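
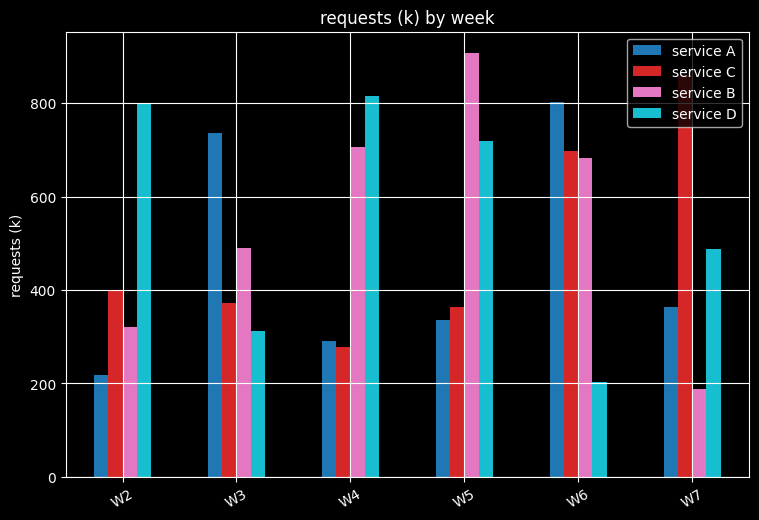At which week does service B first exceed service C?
W2: service B ≈ 300 vs service C ≈ 400 (not yet); W3: service B ≈ 500 vs service C ≈ 400 (first crossover).

W3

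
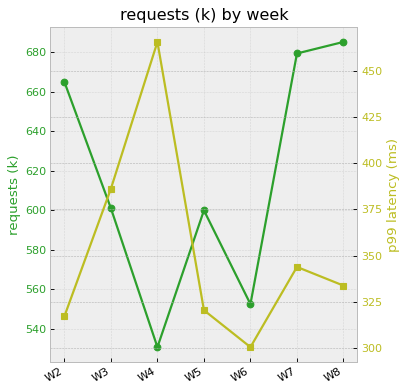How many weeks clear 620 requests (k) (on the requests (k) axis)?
Above 620: W2, W7, W8.

3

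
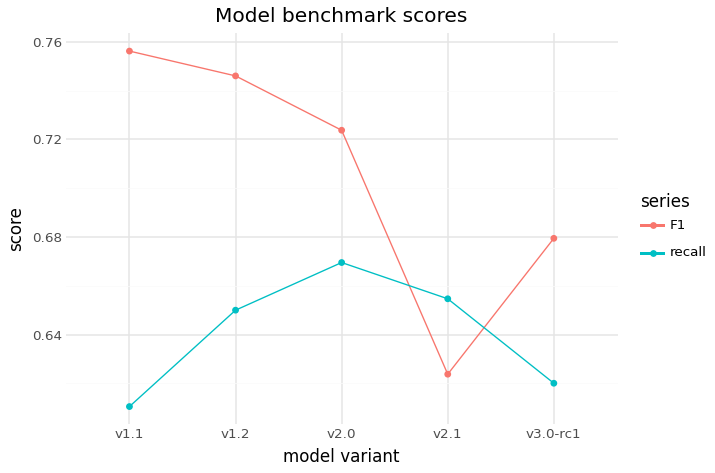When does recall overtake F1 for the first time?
v2.1

v2.0: recall ≈ 0.66 vs F1 ≈ 0.72 (not yet); v2.1: recall ≈ 0.66 vs F1 ≈ 0.62 (first crossover).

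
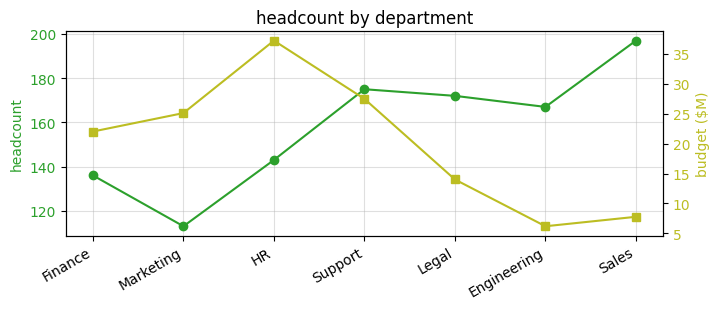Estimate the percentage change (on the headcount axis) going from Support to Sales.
Support ≈ 180, Sales ≈ 200; (200 − 180) / 180 ≈ +11.1%.

≈ +11.1%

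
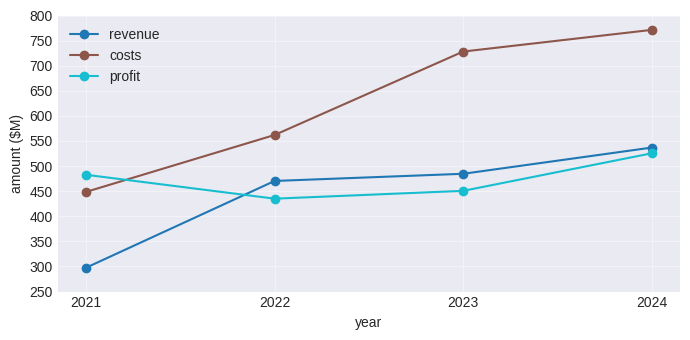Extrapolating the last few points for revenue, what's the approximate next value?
≈ 600

Last three: 450, 500, 550 → slope ≈ 50/step → next ≈ 600.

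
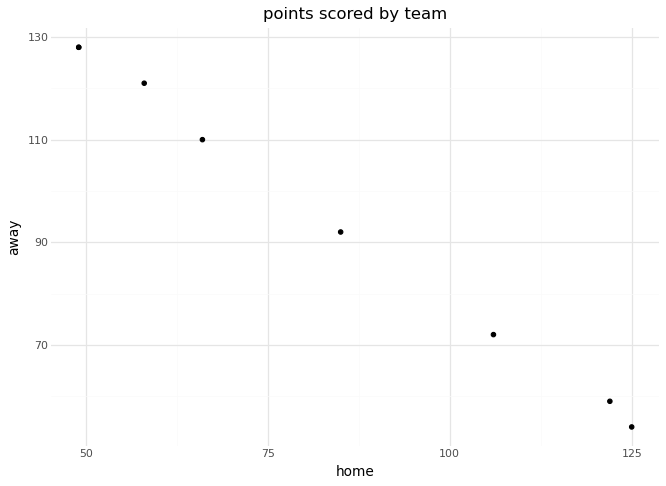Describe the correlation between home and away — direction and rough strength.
Points are negatively correlated; strong (|r| ≈ 1.0).

negative, strong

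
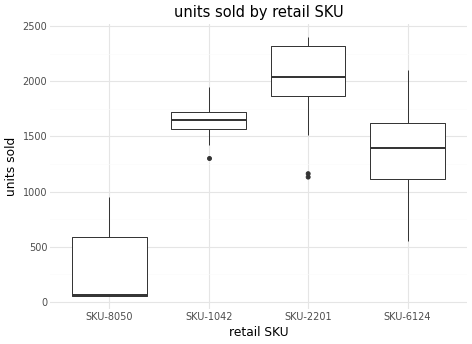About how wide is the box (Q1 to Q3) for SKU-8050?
Q3 ≈ 600, Q1 ≈ 0; IQR ≈ 600.

≈ 600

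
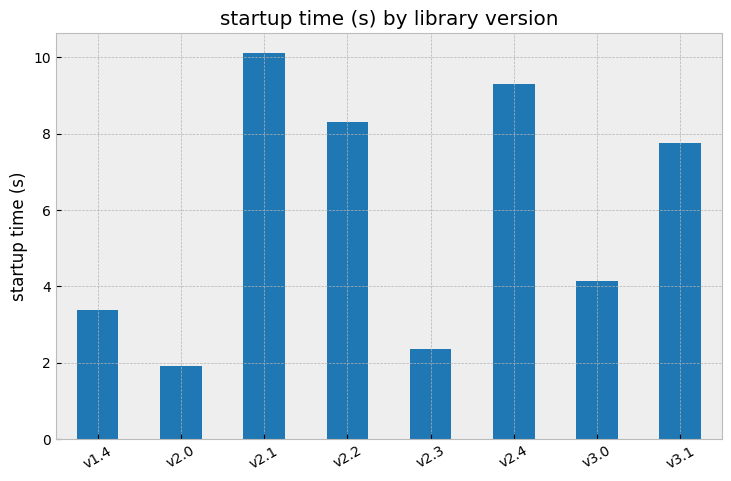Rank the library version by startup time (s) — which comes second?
Top 3: v2.1 ≈ 10, v2.4 ≈ 9, v2.2 ≈ 8.

v2.4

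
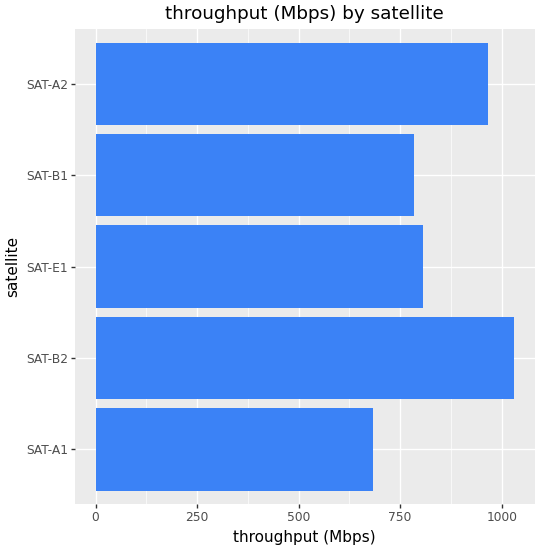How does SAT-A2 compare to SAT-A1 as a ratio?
SAT-A2 ≈ 1000, SAT-A1 ≈ 700; 1000/700 ≈ 1.43.

≈ 1.43×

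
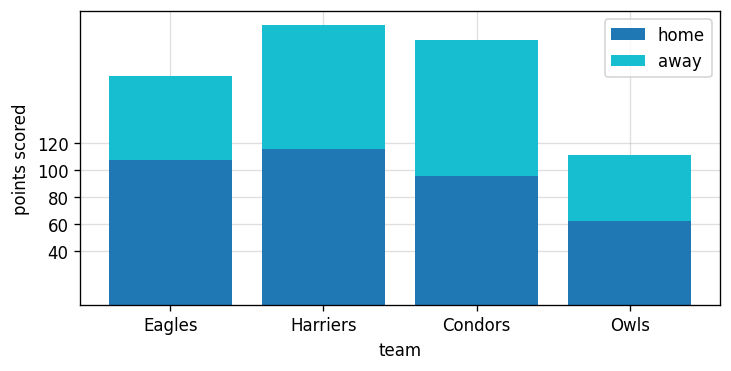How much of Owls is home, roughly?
≈ 60

home top ≈ 60, bottom ≈ 0; segment ≈ 60.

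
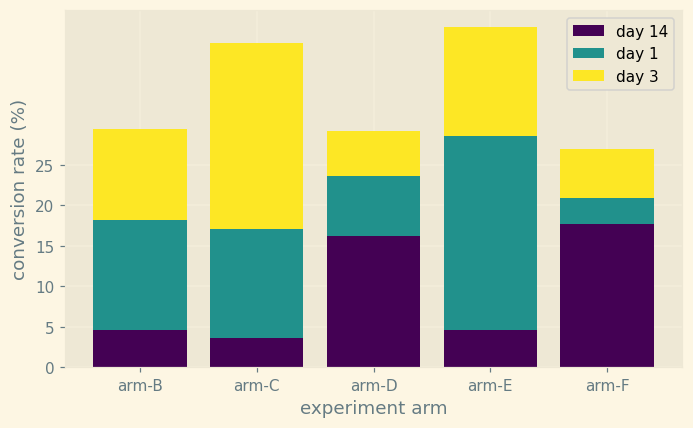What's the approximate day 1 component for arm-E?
day 1 top ≈ 30, bottom ≈ 5; segment ≈ 25.

≈ 25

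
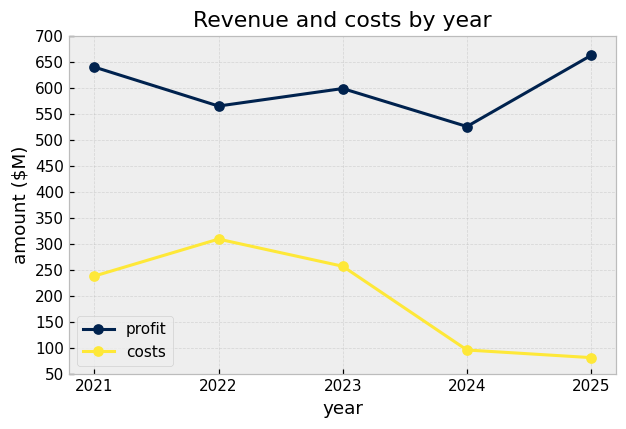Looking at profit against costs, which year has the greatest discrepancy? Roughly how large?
2025: profit ≈ 650, costs ≈ 100 → gap ≈ 550. Next-largest (2024) is only ≈ 450.

2025, ≈ 550 $M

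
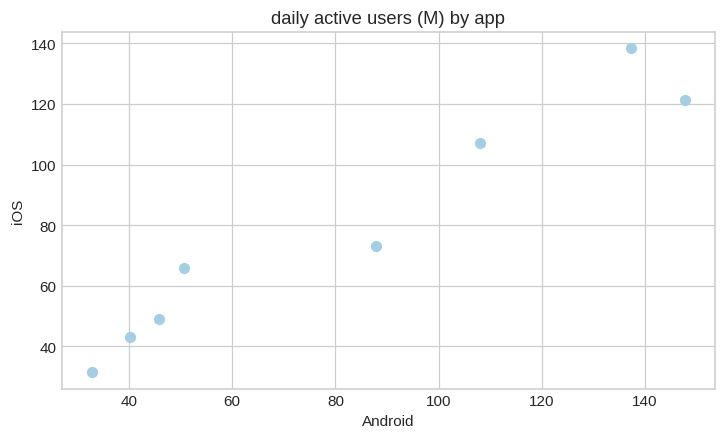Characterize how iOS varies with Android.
Points are positively correlated; strong (|r| ≈ 1.0).

positive, strong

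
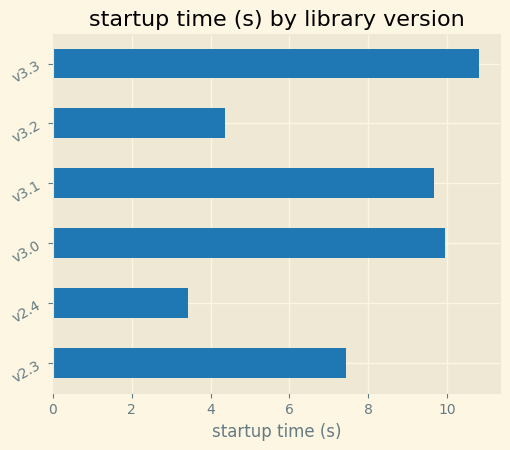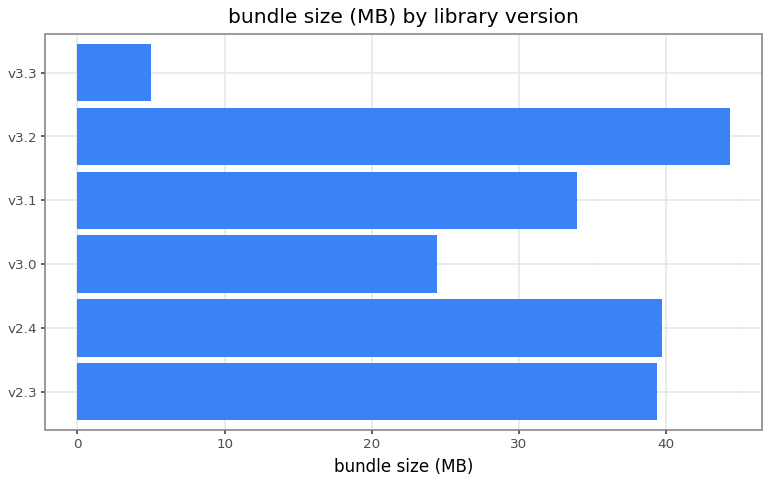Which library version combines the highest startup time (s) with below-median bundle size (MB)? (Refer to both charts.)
v3.3

Chart 2 median bundle size (MB) ≈ 35; below-median library versions: v3.0, v3.1, v3.3. Among those, v3.3 has the highest startup time (s) (≈ 11).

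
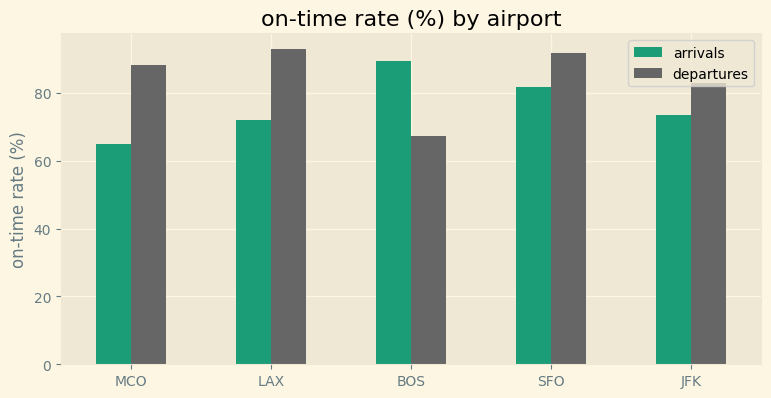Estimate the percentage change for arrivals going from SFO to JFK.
≈ -12.5%

SFO ≈ 80, JFK ≈ 70; (70 − 80) / 80 ≈ -12.5%.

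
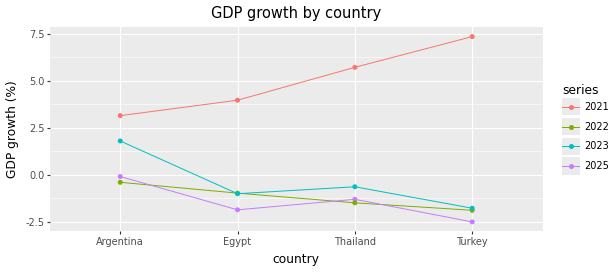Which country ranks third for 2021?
Top 4 for 2021: Turkey ≈ 7, Thailand ≈ 6, Egypt ≈ 4, Argentina ≈ 3.

Egypt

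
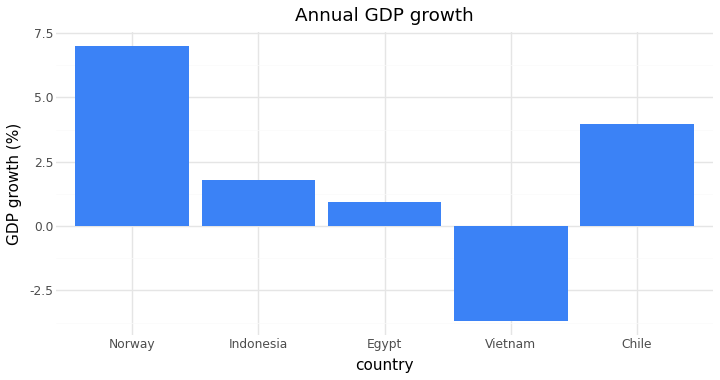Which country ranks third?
Top 4: Norway ≈ 7, Chile ≈ 4, Indonesia ≈ 2, Egypt ≈ 1.

Indonesia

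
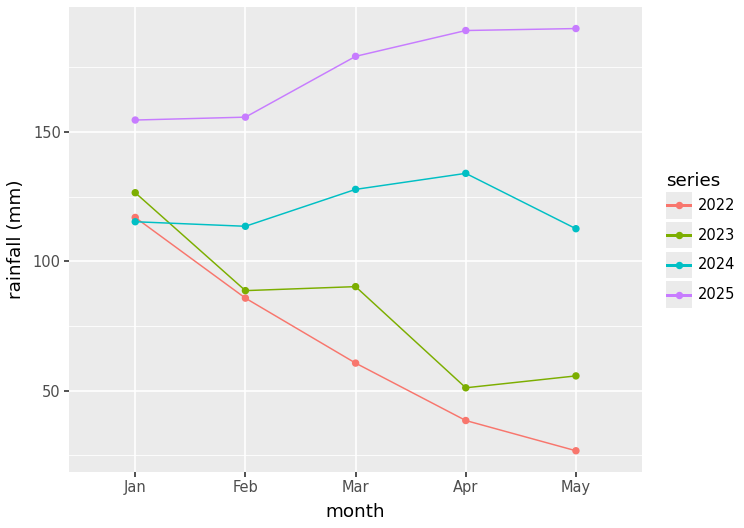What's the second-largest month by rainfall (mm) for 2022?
Feb

Top 3 for 2022: Jan ≈ 120, Feb ≈ 80, Mar ≈ 60.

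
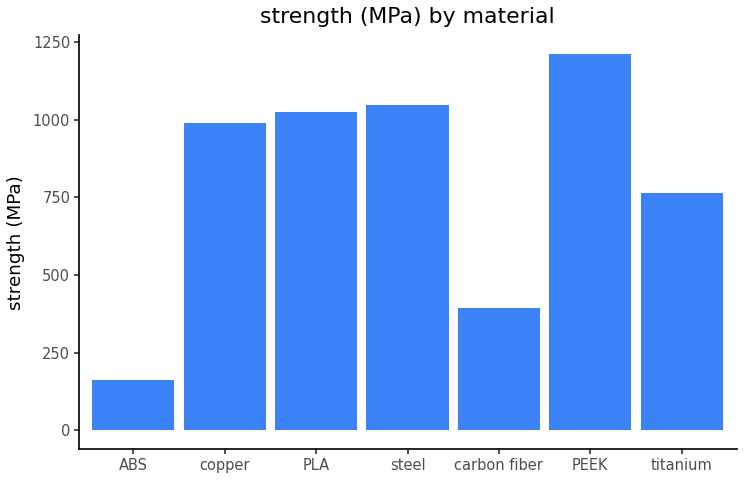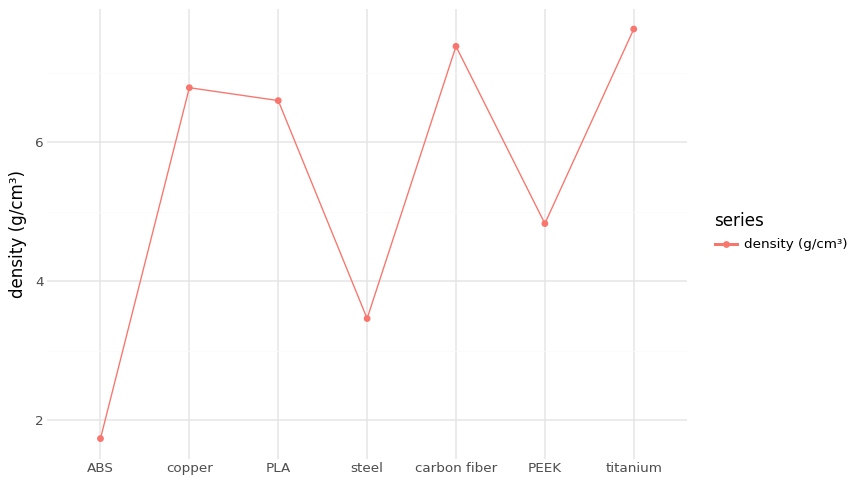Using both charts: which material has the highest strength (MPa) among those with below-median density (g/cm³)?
PEEK

Chart 2 median density (g/cm³) ≈ 7; below-median materials: ABS, steel, PEEK. Among those, PEEK has the highest strength (MPa) (≈ 1200).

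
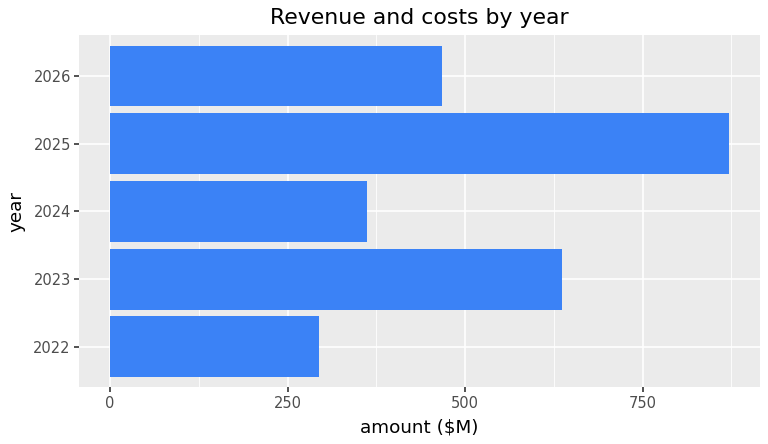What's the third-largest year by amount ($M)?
Top 4: 2025 ≈ 900, 2023 ≈ 600, 2026 ≈ 500, 2024 ≈ 400.

2026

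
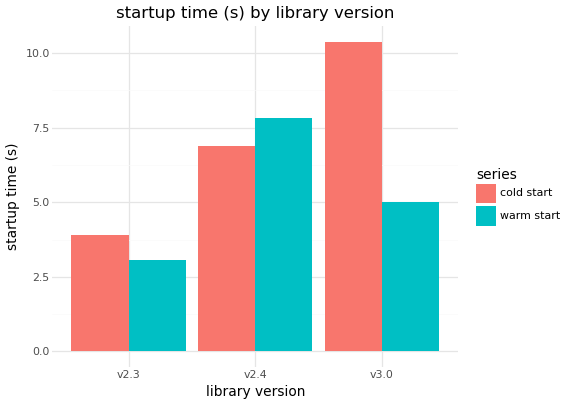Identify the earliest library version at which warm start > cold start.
v2.4

v2.3: warm start ≈ 3 vs cold start ≈ 4 (not yet); v2.4: warm start ≈ 8 vs cold start ≈ 7 (first crossover).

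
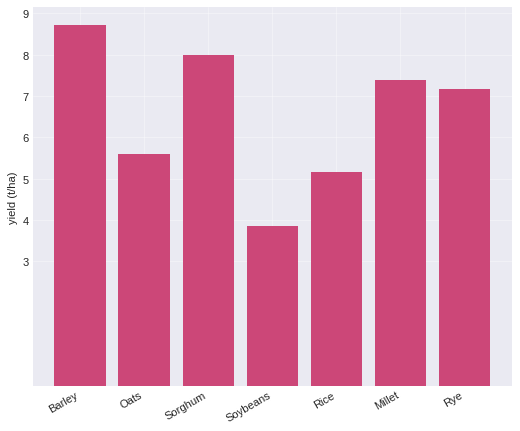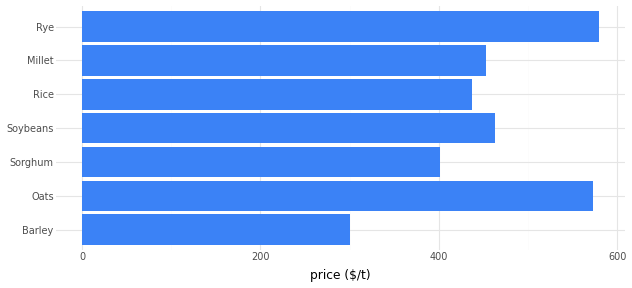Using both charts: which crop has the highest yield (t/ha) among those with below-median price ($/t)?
Chart 2 median price ($/t) ≈ 500; below-median crops: Barley, Sorghum, Rice. Among those, Barley has the highest yield (t/ha) (≈ 9).

Barley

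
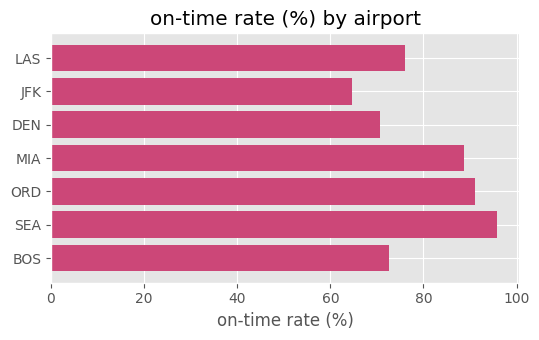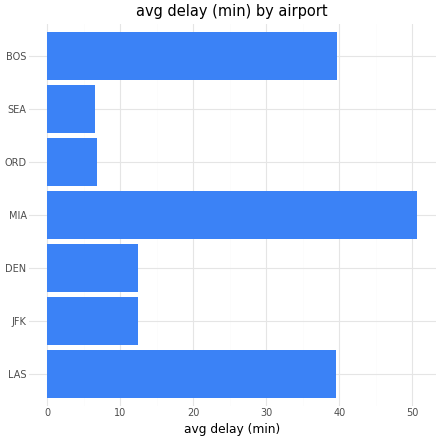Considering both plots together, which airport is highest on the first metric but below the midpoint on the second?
SEA

Chart 2 median avg delay (min) ≈ 10; below-median airports: DEN, ORD, SEA. Among those, SEA has the highest on-time rate (%) (≈ 100).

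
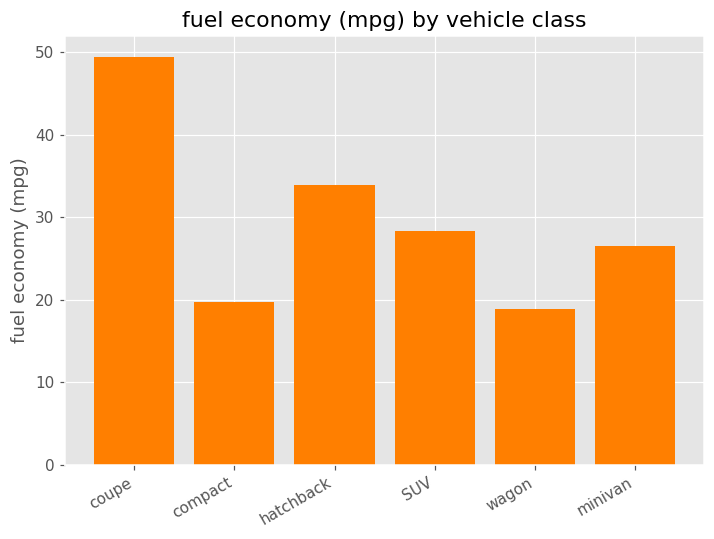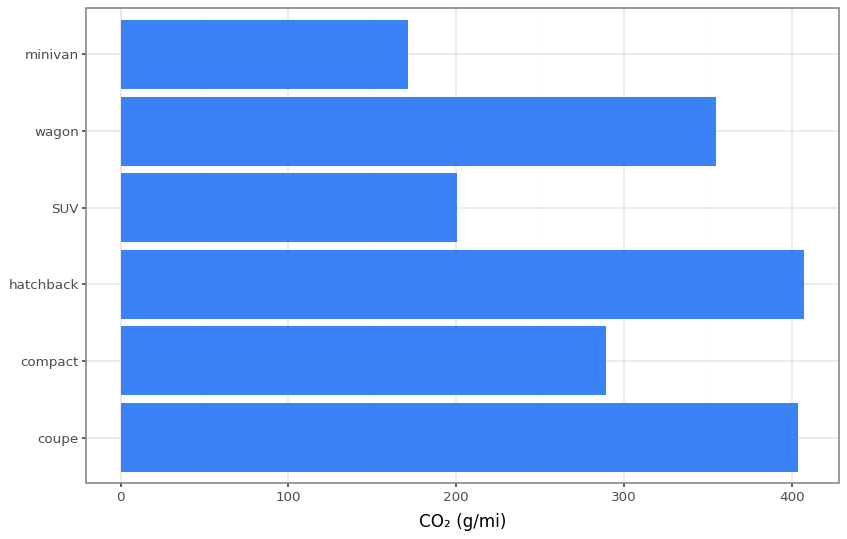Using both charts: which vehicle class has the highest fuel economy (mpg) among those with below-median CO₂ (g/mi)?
SUV

Chart 2 median CO₂ (g/mi) ≈ 300; below-median vehicle classes: compact, SUV, minivan. Among those, SUV has the highest fuel economy (mpg) (≈ 30).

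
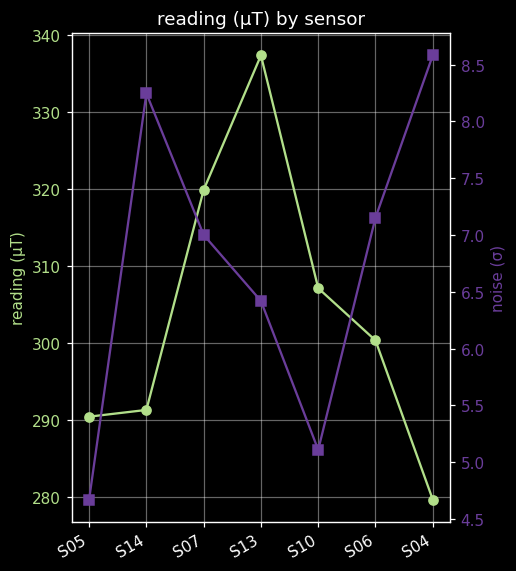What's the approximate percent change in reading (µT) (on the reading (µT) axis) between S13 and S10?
≈ -9%

S13 ≈ 335, S10 ≈ 305; (305 − 335) / 335 ≈ -9%.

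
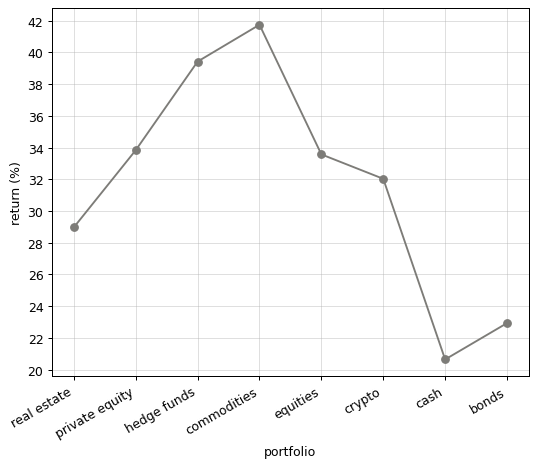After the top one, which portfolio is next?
Top 3: commodities ≈ 42, hedge funds ≈ 40, private equity ≈ 34.

hedge funds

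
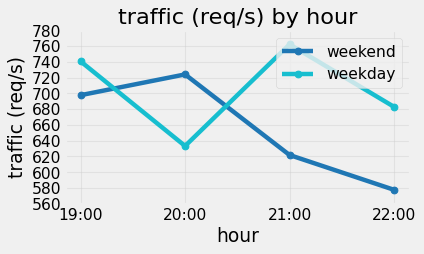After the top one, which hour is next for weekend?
Top 3 for weekend: 20:00 ≈ 720, 19:00 ≈ 700, 21:00 ≈ 620.

19:00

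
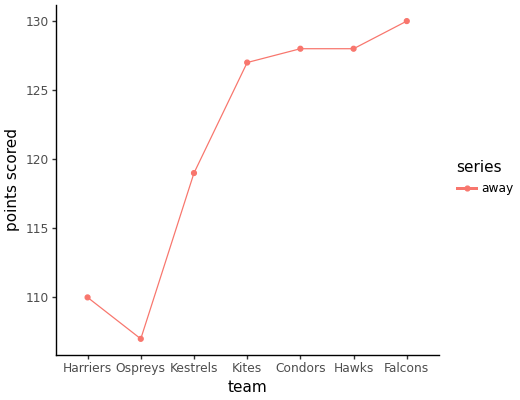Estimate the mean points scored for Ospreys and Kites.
(108 + 128) / 2 ≈ 118.

≈ 118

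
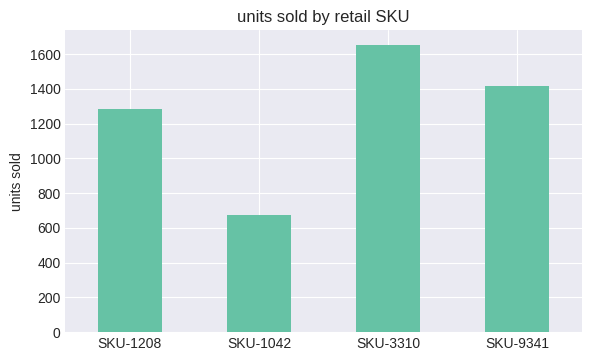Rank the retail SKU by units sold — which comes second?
SKU-9341

Top 3: SKU-3310 ≈ 1600, SKU-9341 ≈ 1400, SKU-1208 ≈ 1200.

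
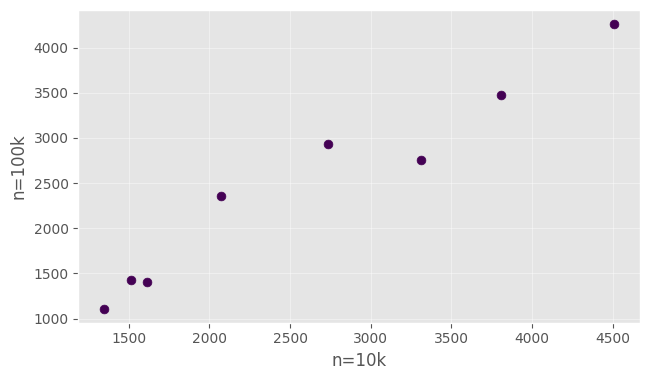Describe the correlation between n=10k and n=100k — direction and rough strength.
positive, strong

Points are positively correlated; strong (|r| ≈ 1.0).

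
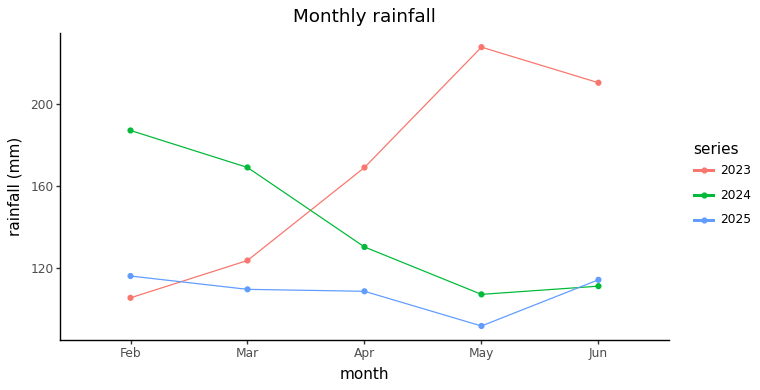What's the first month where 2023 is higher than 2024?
Mar: 2023 ≈ 120 vs 2024 ≈ 160 (not yet); Apr: 2023 ≈ 160 vs 2024 ≈ 140 (first crossover).

Apr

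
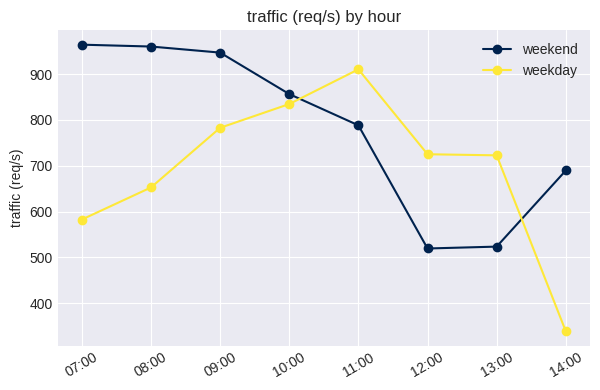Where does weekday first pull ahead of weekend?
11:00

10:00: weekday ≈ 800 vs weekend ≈ 900 (not yet); 11:00: weekday ≈ 900 vs weekend ≈ 800 (first crossover).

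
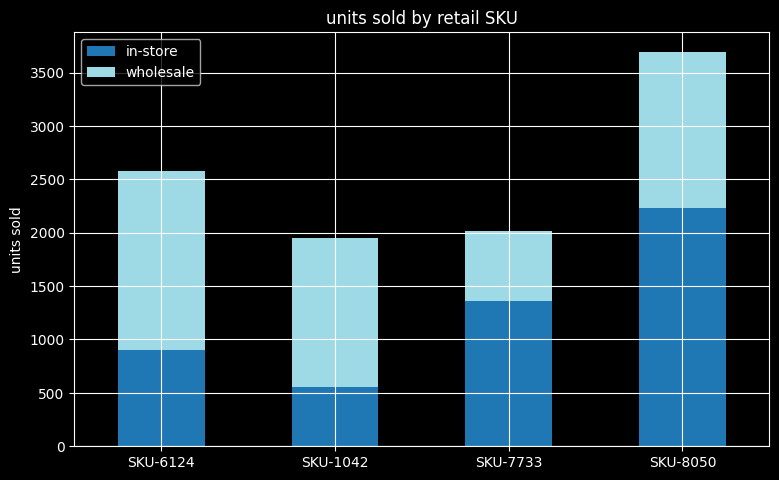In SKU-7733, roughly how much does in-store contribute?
in-store top ≈ 1500, bottom ≈ 0; segment ≈ 1500.

≈ 1500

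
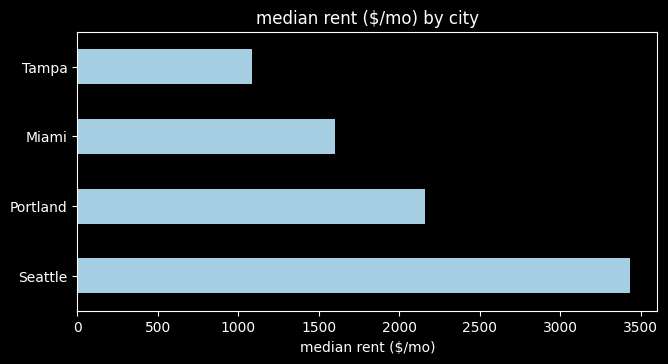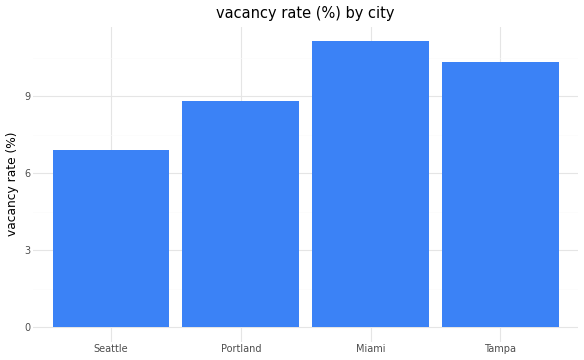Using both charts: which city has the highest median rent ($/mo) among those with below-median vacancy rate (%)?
Chart 2 median vacancy rate (%) ≈ 10; below-median cities: Seattle, Portland. Among those, Seattle has the highest median rent ($/mo) (≈ 3500).

Seattle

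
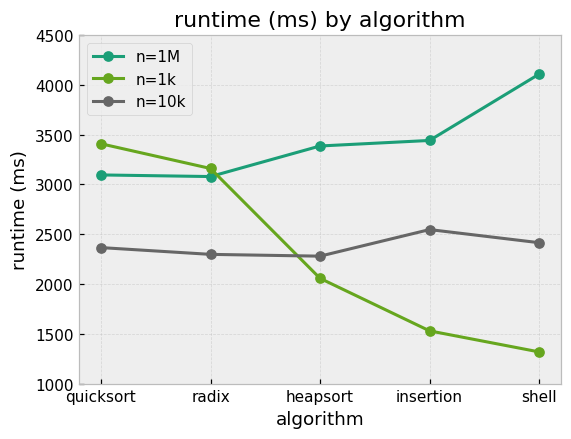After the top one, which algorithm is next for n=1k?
Top 3 for n=1k: quicksort ≈ 3500, radix ≈ 3000, heapsort ≈ 2000.

radix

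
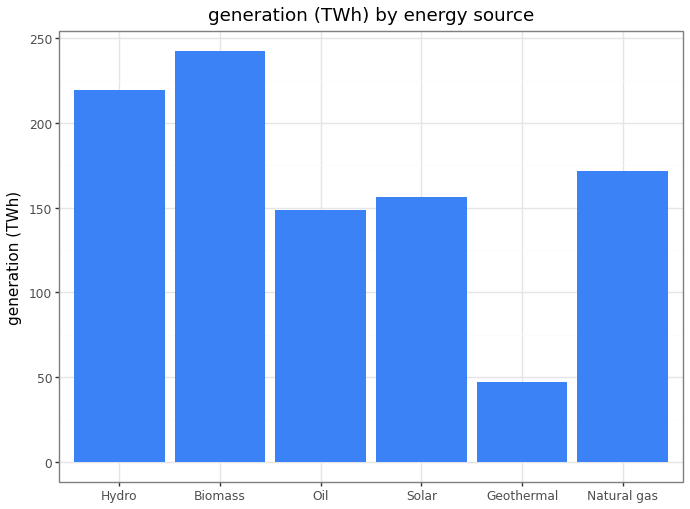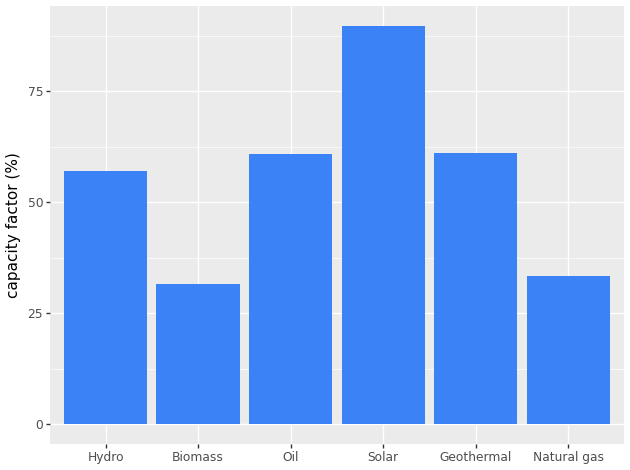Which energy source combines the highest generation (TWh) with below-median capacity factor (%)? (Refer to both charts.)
Biomass

Chart 2 median capacity factor (%) ≈ 60; below-median energy sources: Hydro, Biomass, Natural gas. Among those, Biomass has the highest generation (TWh) (≈ 250).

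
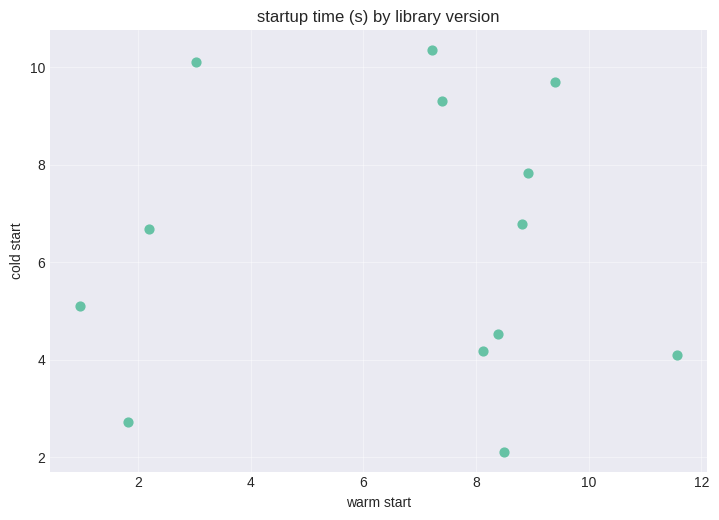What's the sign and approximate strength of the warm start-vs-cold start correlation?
no clear correlation

Points are roughly uncorrelated; weak (|r| ≈ 0.0).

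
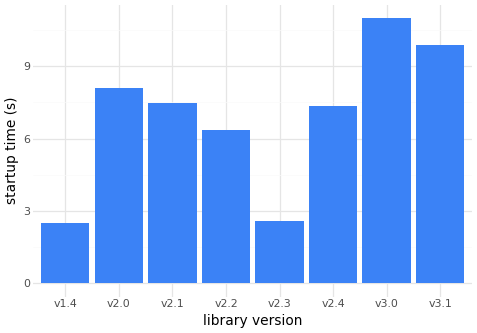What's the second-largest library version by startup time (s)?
Top 3: v3.0 ≈ 11, v3.1 ≈ 10, v2.0 ≈ 8.

v3.1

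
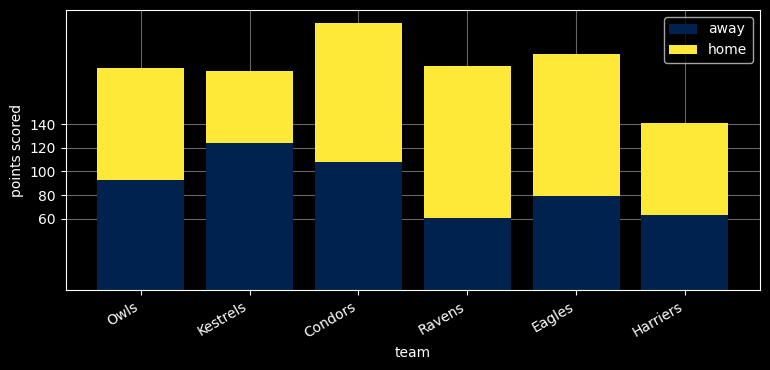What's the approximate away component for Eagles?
away top ≈ 80, bottom ≈ 0; segment ≈ 80.

≈ 80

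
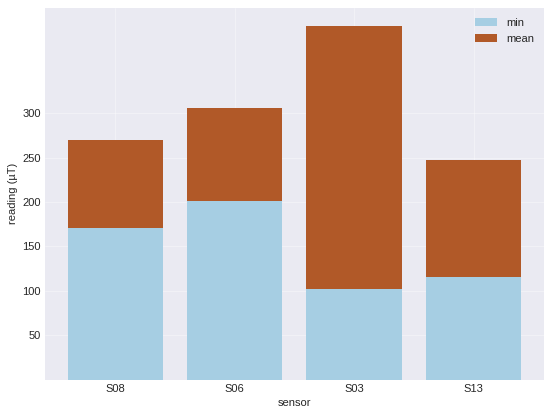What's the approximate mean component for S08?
≈ 100

mean top ≈ 250, bottom ≈ 150; segment ≈ 100.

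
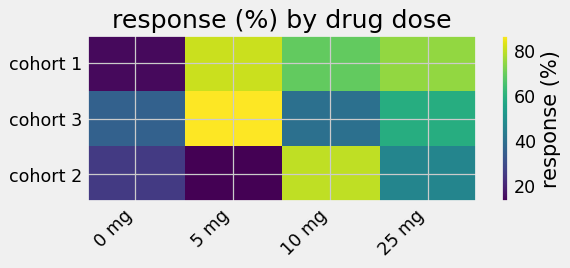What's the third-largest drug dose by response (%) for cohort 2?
Top 4 for cohort 2: 10 mg ≈ 80, 25 mg ≈ 50, 0 mg ≈ 30, 5 mg ≈ 10.

0 mg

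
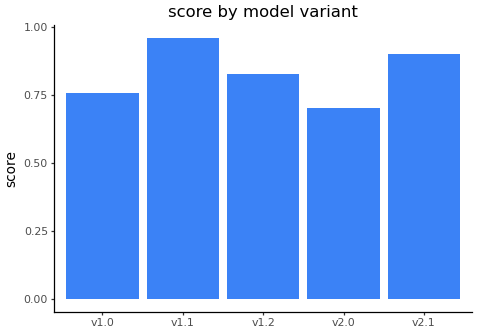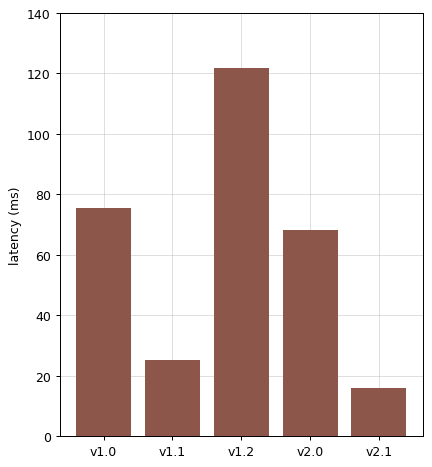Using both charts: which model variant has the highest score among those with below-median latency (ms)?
v1.1

Chart 2 median latency (ms) ≈ 60; below-median model variants: v1.1, v2.1. Among those, v1.1 has the highest score (≈ 1).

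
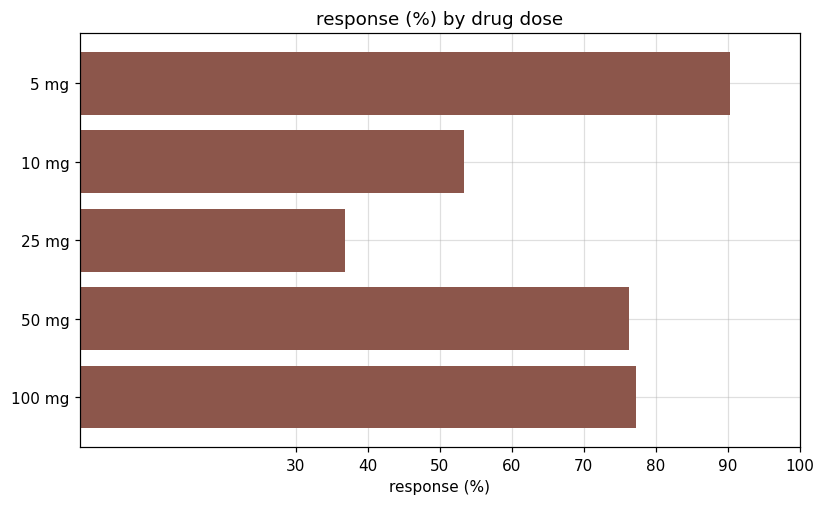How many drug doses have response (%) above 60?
Above 60: 5 mg, 50 mg, 100 mg.

3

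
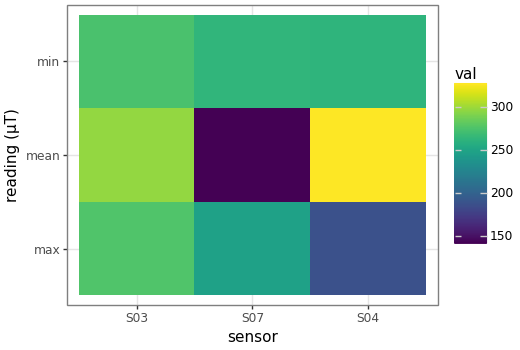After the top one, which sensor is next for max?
S07

Top 3 for max: S03 ≈ 280, S07 ≈ 240, S04 ≈ 180.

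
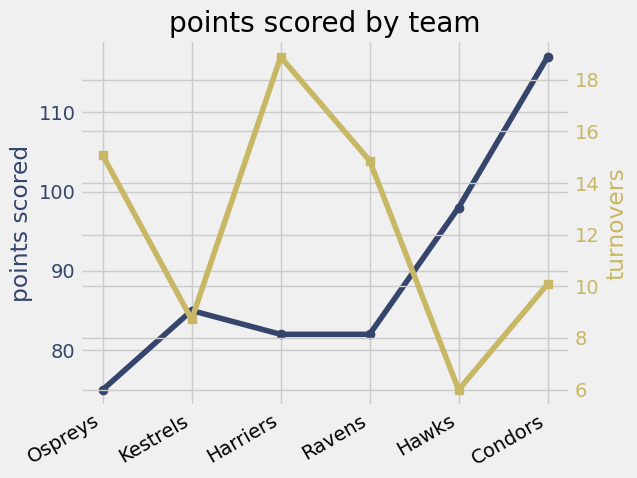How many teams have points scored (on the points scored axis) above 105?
1

Above 105: Condors.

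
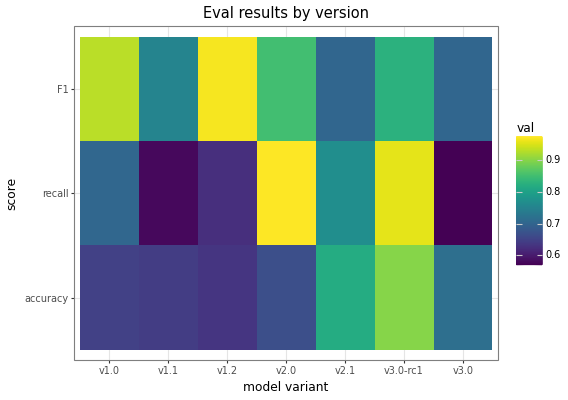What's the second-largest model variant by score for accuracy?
v2.1

Top 3 for accuracy: v3.0-rc1 ≈ 0.90, v2.1 ≈ 0.80, v3.0 ≈ 0.70.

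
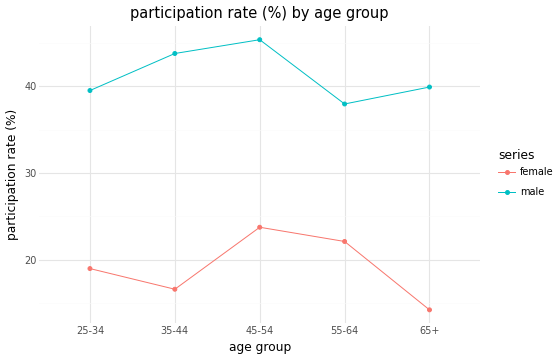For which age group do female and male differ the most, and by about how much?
35-44: female ≈ 15, male ≈ 45 → gap ≈ 30. Next-largest (65+) is only ≈ 25.

35-44, ≈ 30 %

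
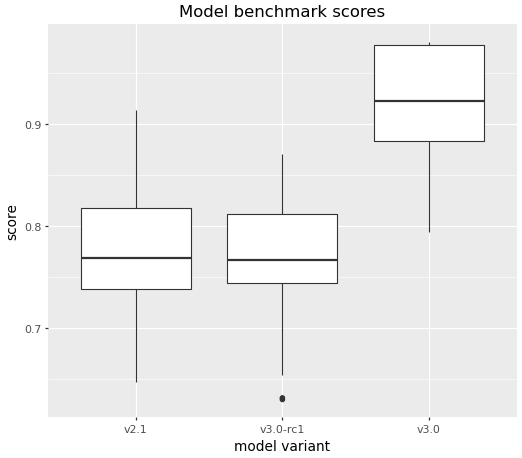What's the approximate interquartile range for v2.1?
Q3 ≈ 0.82, Q1 ≈ 0.74; IQR ≈ 0.08.

≈ 0.08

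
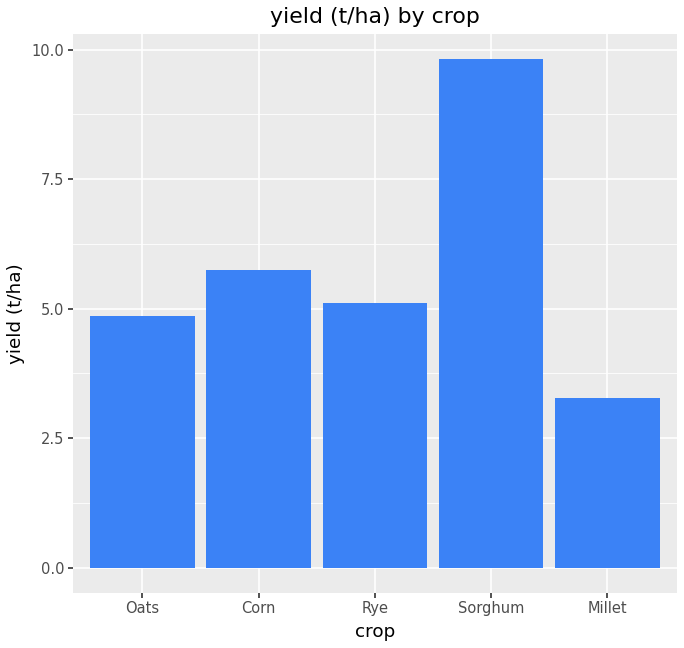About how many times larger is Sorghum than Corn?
Sorghum ≈ 10, Corn ≈ 6; 10/6 ≈ 1.67.

≈ 1.67×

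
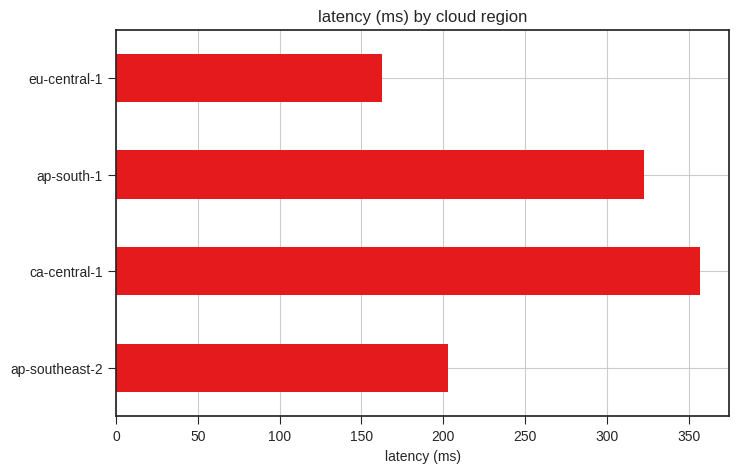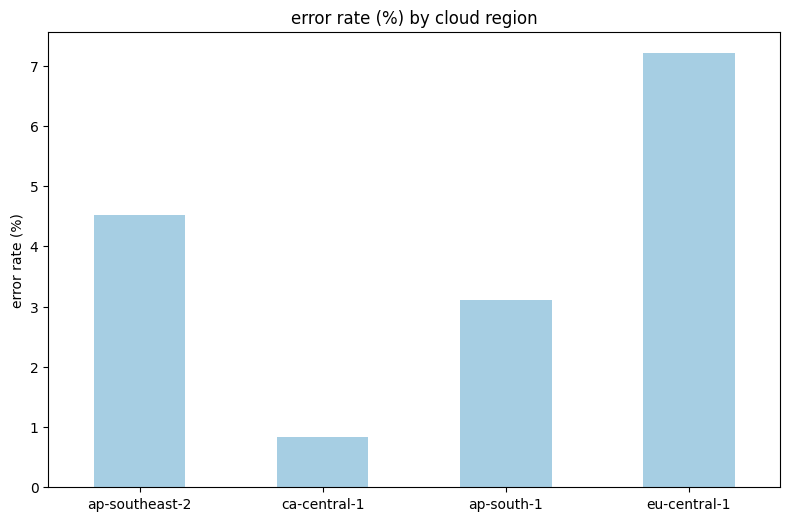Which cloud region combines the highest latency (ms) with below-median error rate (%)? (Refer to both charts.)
ca-central-1

Chart 2 median error rate (%) ≈ 4; below-median cloud regions: ca-central-1, ap-south-1. Among those, ca-central-1 has the highest latency (ms) (≈ 350).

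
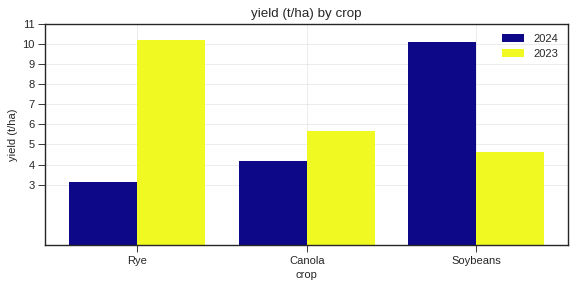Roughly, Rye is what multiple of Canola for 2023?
Rye ≈ 10, Canola ≈ 6; 10/6 ≈ 1.67.

≈ 1.67×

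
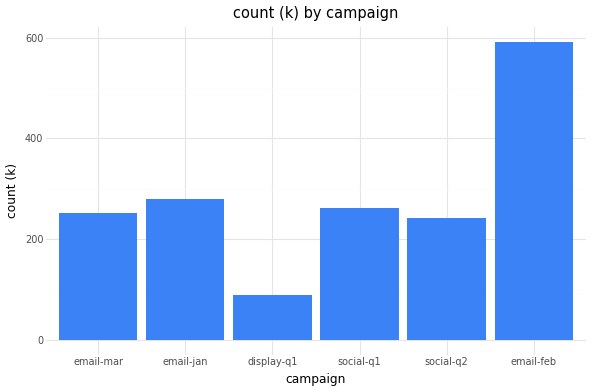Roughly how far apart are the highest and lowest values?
Max email-feb ≈ 600, min display-q1 ≈ 100; range ≈ 500.

≈ 500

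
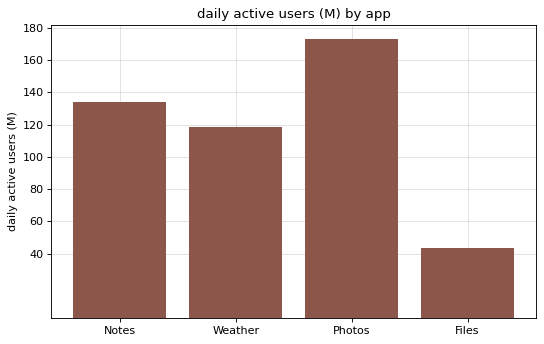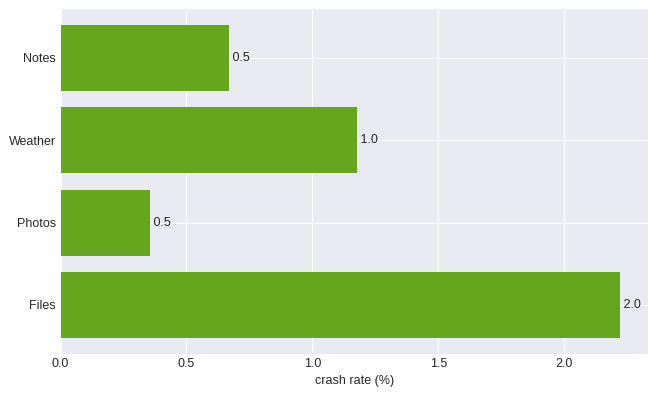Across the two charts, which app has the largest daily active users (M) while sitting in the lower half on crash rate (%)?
Chart 2 median crash rate (%) ≈ 1; below-median apps: Notes, Photos. Among those, Photos has the highest daily active users (M) (≈ 180).

Photos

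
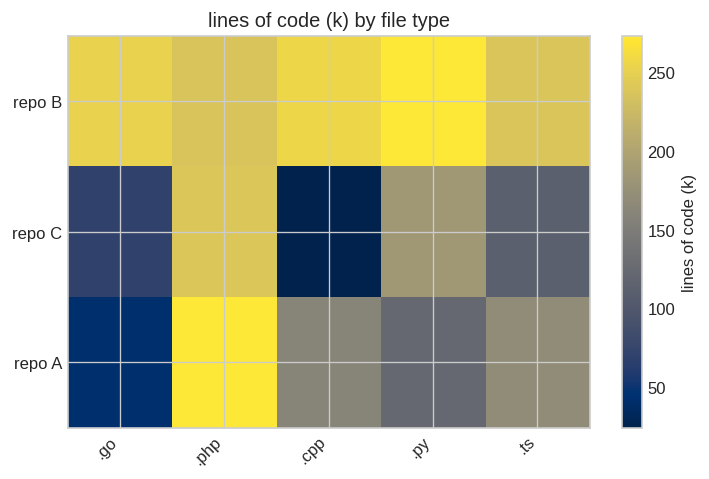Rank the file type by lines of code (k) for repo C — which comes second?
Top 3 for repo C: .php ≈ 250, .py ≈ 175, .ts ≈ 100.

.py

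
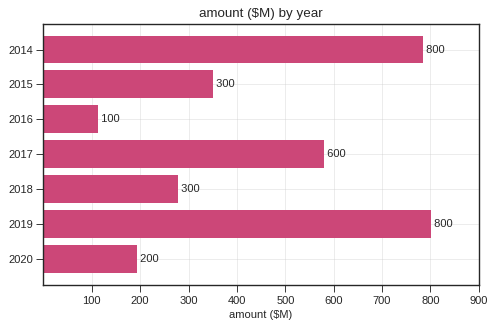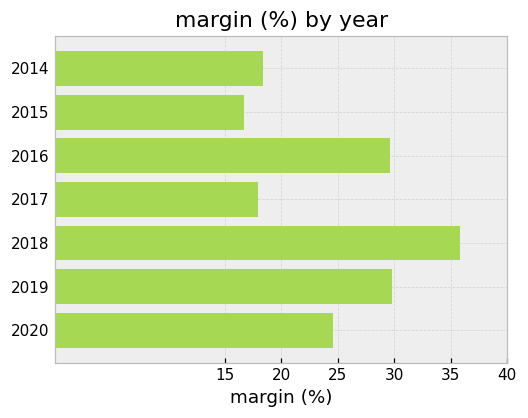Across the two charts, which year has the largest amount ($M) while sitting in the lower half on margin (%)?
Chart 2 median margin (%) ≈ 25; below-median years: 2014, 2015, 2017. Among those, 2014 has the highest amount ($M) (≈ 800).

2014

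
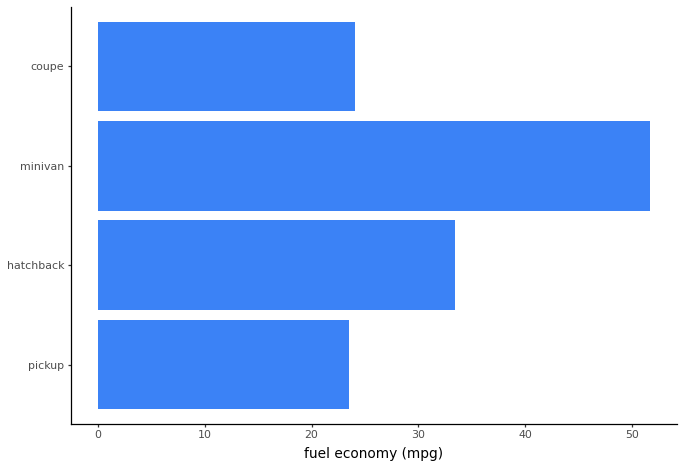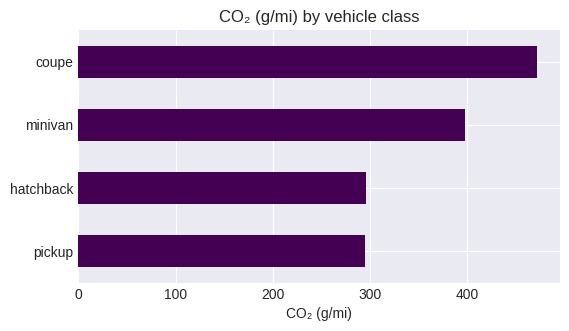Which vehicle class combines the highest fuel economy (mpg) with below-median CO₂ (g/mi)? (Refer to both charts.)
Chart 2 median CO₂ (g/mi) ≈ 350; below-median vehicle classes: pickup, hatchback. Among those, hatchback has the highest fuel economy (mpg) (≈ 35).

hatchback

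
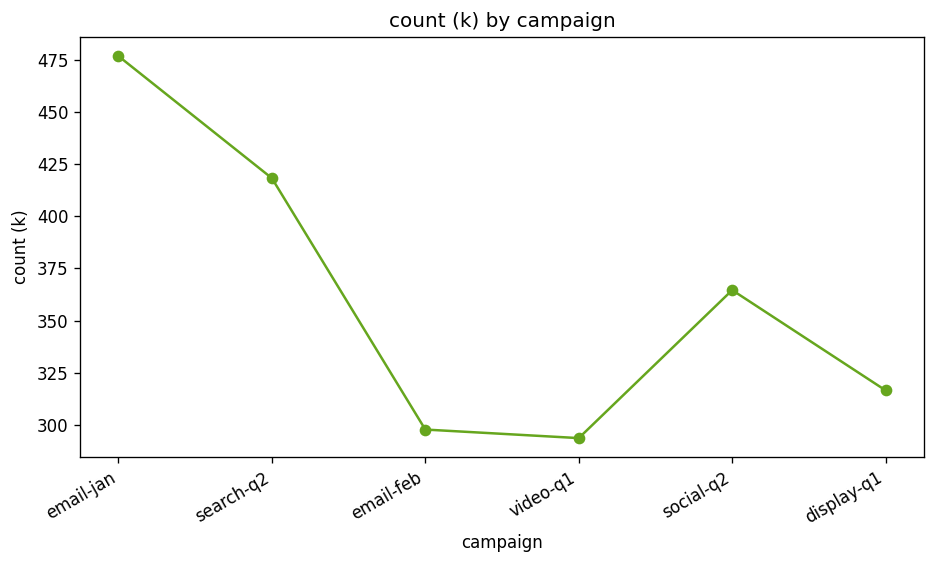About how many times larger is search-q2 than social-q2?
≈ 1.17×

search-q2 ≈ 420, social-q2 ≈ 360; 420/360 ≈ 1.17.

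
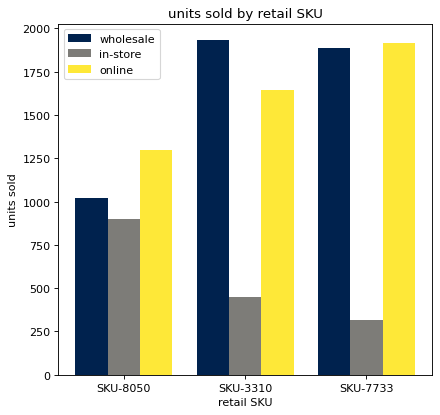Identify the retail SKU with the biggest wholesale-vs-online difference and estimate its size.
SKU-3310, ≈ 400

SKU-3310: wholesale ≈ 2000, online ≈ 1600 → gap ≈ 400. Next-largest (SKU-8050) is only ≈ 200.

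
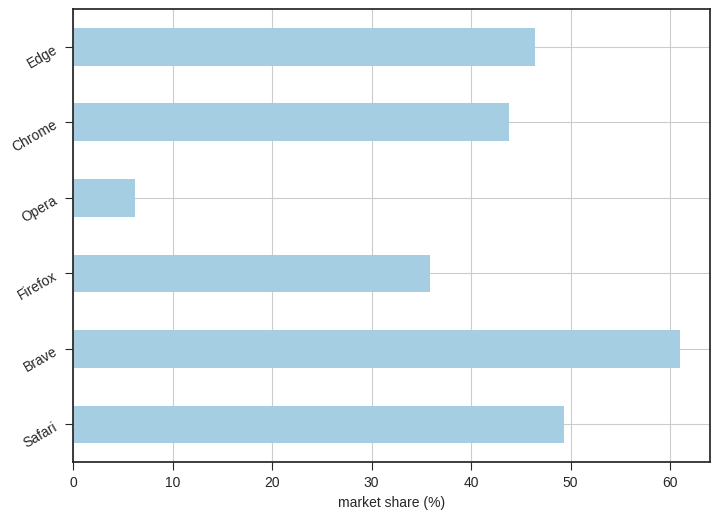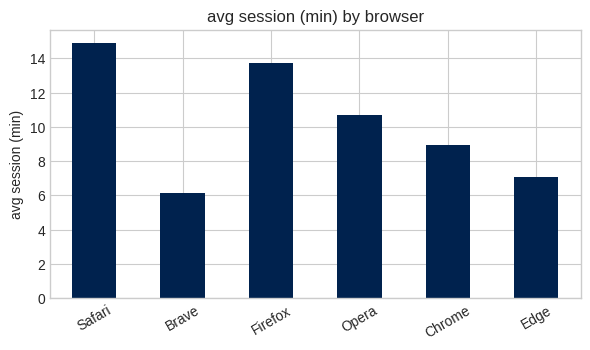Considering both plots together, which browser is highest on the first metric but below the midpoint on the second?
Chart 2 median avg session (min) ≈ 10; below-median browsers: Brave, Chrome, Edge. Among those, Brave has the highest market share (%) (≈ 60).

Brave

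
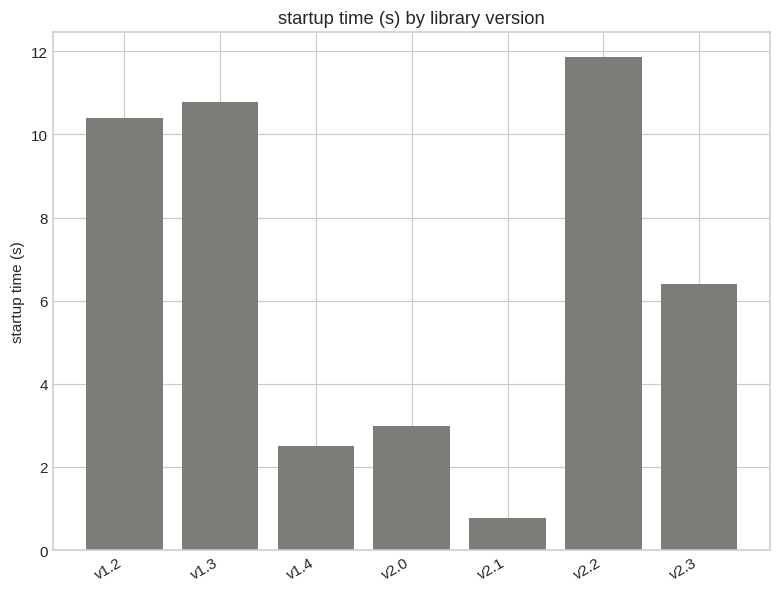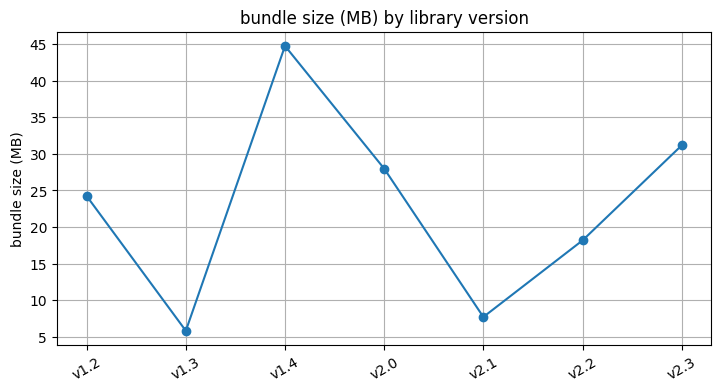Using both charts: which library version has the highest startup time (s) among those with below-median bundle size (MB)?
Chart 2 median bundle size (MB) ≈ 25; below-median library versions: v1.3, v2.1, v2.2. Among those, v2.2 has the highest startup time (s) (≈ 12).

v2.2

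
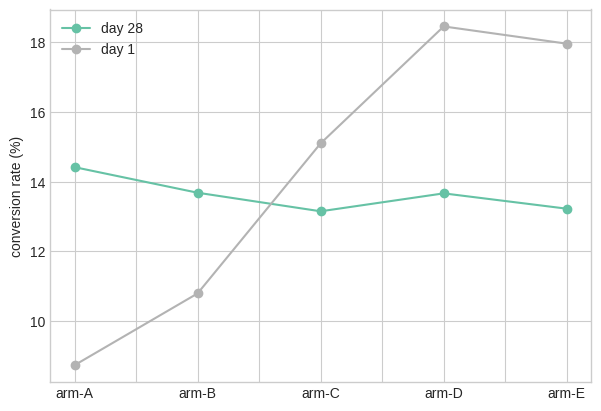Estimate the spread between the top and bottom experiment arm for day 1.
≈ 9

Max arm-D ≈ 18, min arm-A ≈ 9; range ≈ 9.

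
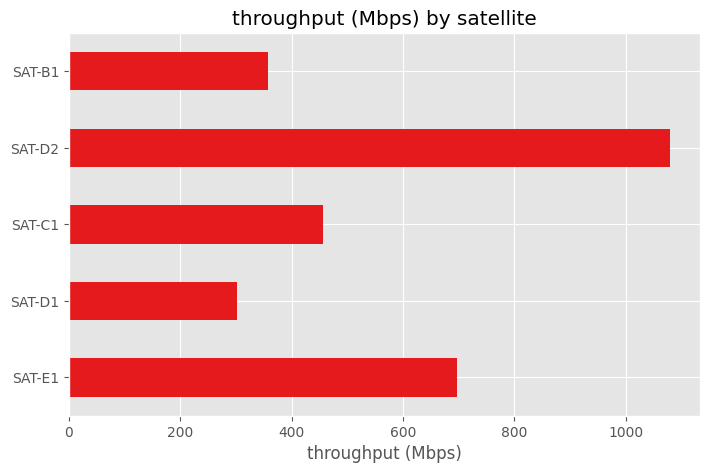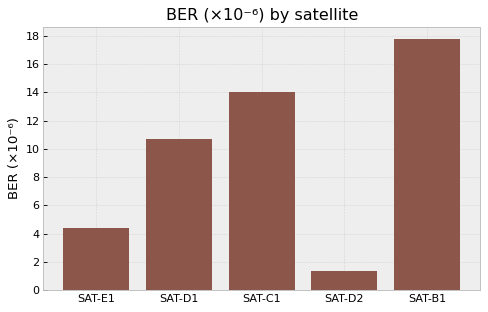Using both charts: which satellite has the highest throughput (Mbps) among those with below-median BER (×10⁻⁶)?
SAT-D2

Chart 2 median BER (×10⁻⁶) ≈ 10; below-median satellites: SAT-E1, SAT-D2. Among those, SAT-D2 has the highest throughput (Mbps) (≈ 1100).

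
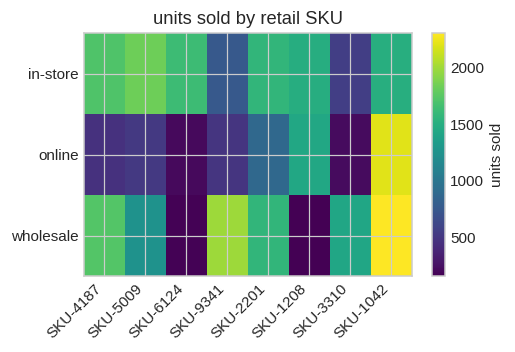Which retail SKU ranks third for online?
SKU-2201

Top 4 for online: SKU-1042 ≈ 2200, SKU-1208 ≈ 1400, SKU-2201 ≈ 800, SKU-5009 ≈ 600.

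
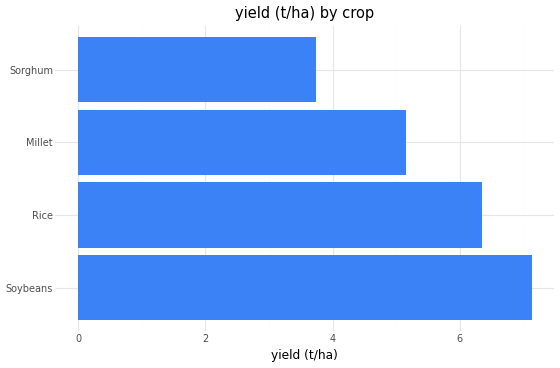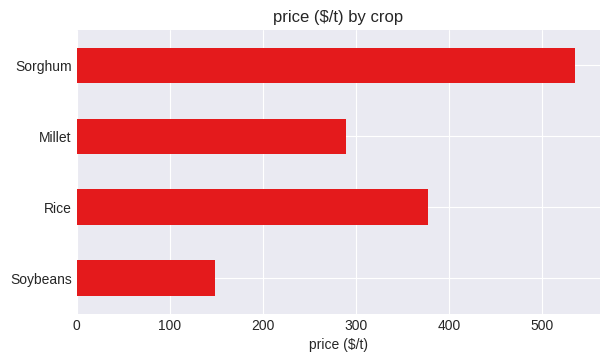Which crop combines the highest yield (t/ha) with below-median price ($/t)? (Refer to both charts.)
Chart 2 median price ($/t) ≈ 350; below-median crops: Soybeans, Millet. Among those, Soybeans has the highest yield (t/ha) (≈ 7).

Soybeans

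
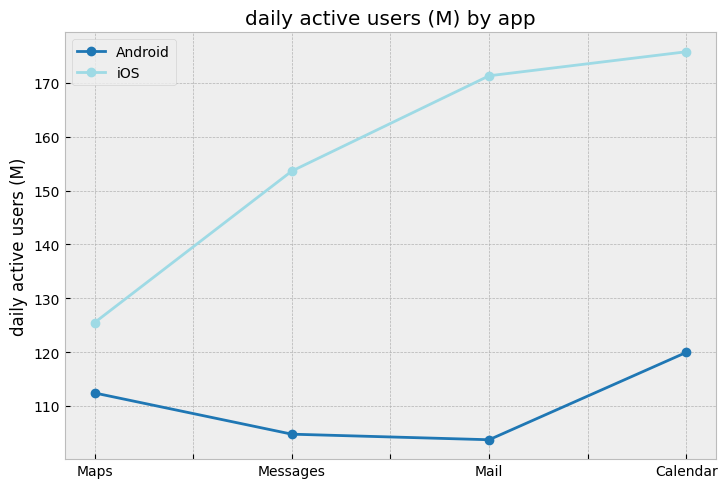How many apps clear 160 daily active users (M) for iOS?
Above 160: Mail, Calendar.

2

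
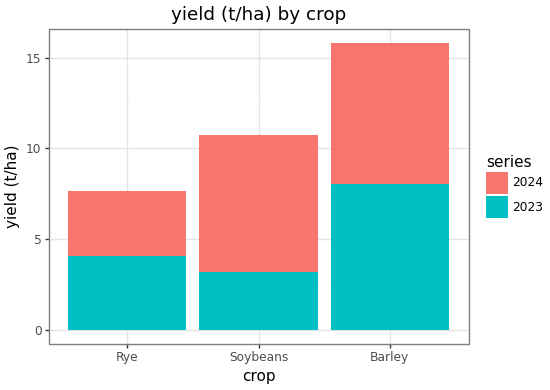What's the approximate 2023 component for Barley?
≈ 8

2023 top ≈ 8, bottom ≈ 0; segment ≈ 8.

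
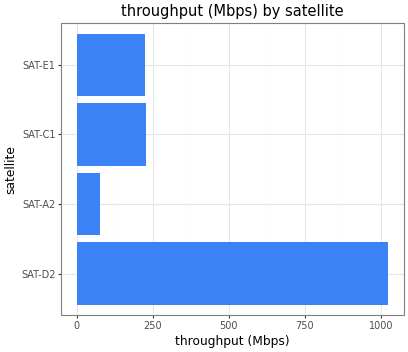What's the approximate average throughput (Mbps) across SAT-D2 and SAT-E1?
≈ 600

(1000 + 200) / 2 ≈ 600.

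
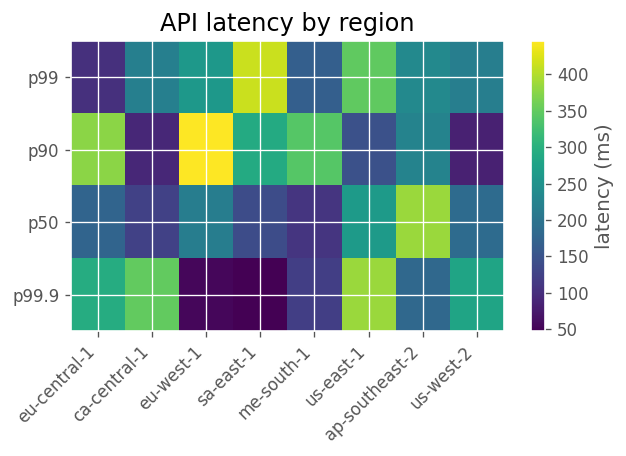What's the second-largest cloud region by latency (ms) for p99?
us-east-1

Top 3 for p99: sa-east-1 ≈ 400, us-east-1 ≈ 350, eu-west-1 ≈ 250.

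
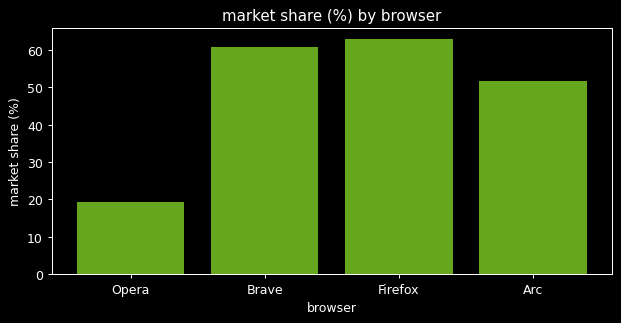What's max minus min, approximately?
Max Firefox ≈ 60, min Opera ≈ 20; range ≈ 40.

≈ 40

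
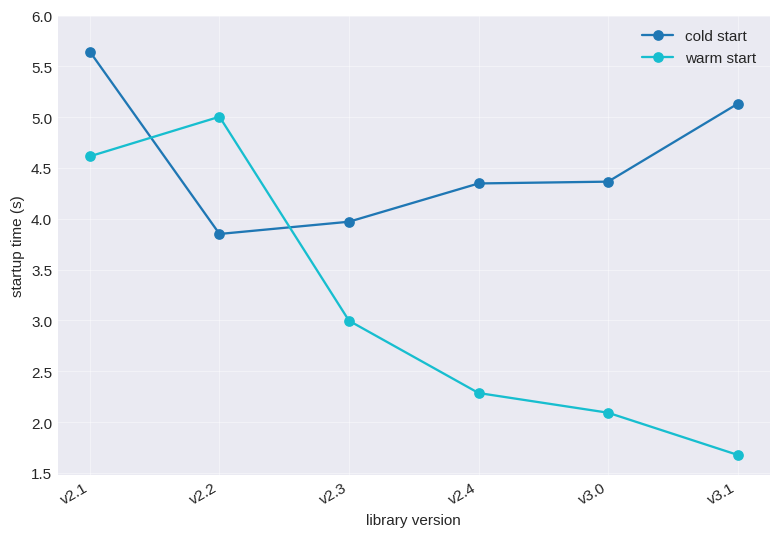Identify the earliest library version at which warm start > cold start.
v2.1: warm start ≈ 4.5 vs cold start ≈ 5.5 (not yet); v2.2: warm start ≈ 5.0 vs cold start ≈ 4.0 (first crossover).

v2.2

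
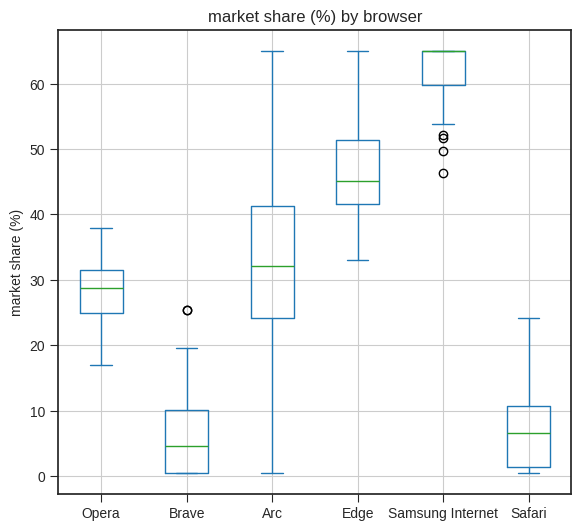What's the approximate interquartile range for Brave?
Q3 ≈ 10, Q1 ≈ 0; IQR ≈ 10.

≈ 10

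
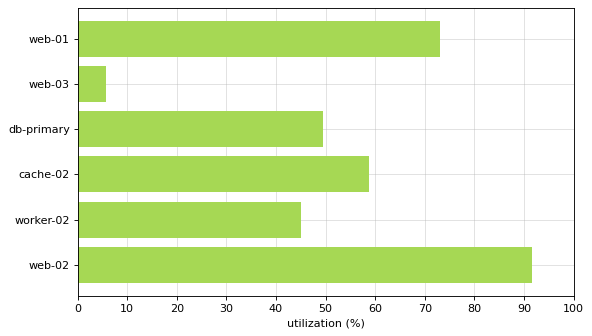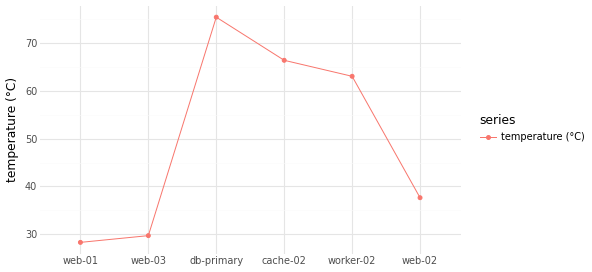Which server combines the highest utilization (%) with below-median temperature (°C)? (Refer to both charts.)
web-02

Chart 2 median temperature (°C) ≈ 50; below-median servers: web-01, web-03, web-02. Among those, web-02 has the highest utilization (%) (≈ 90).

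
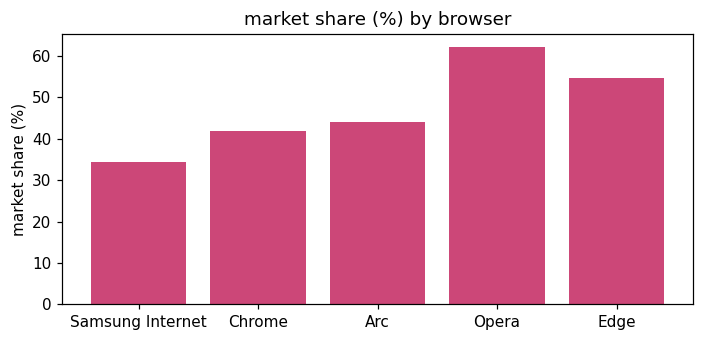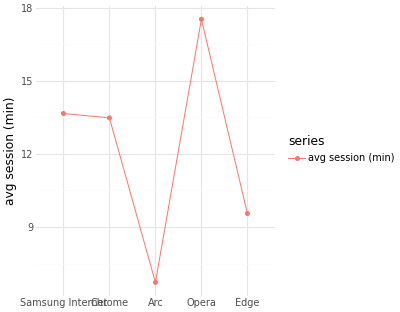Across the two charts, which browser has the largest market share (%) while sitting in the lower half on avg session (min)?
Chart 2 median avg session (min) ≈ 14; below-median browsers: Arc, Edge. Among those, Edge has the highest market share (%) (≈ 50).

Edge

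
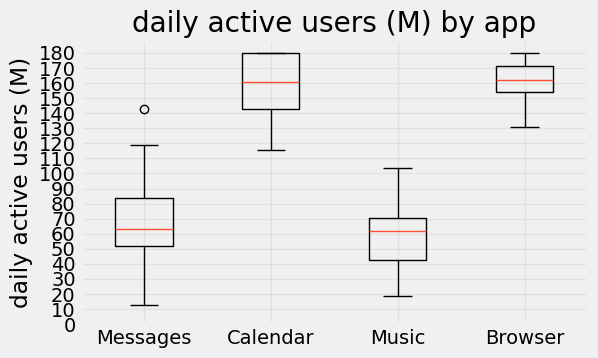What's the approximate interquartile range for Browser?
≈ 20

Q3 ≈ 170, Q1 ≈ 150; IQR ≈ 20.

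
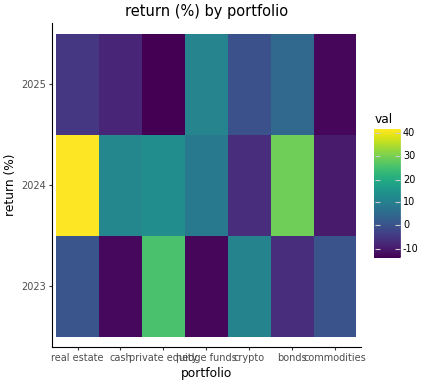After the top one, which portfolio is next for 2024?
Top 3 for 2024: real estate ≈ 40, bonds ≈ 30, private equity ≈ 15.

bonds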